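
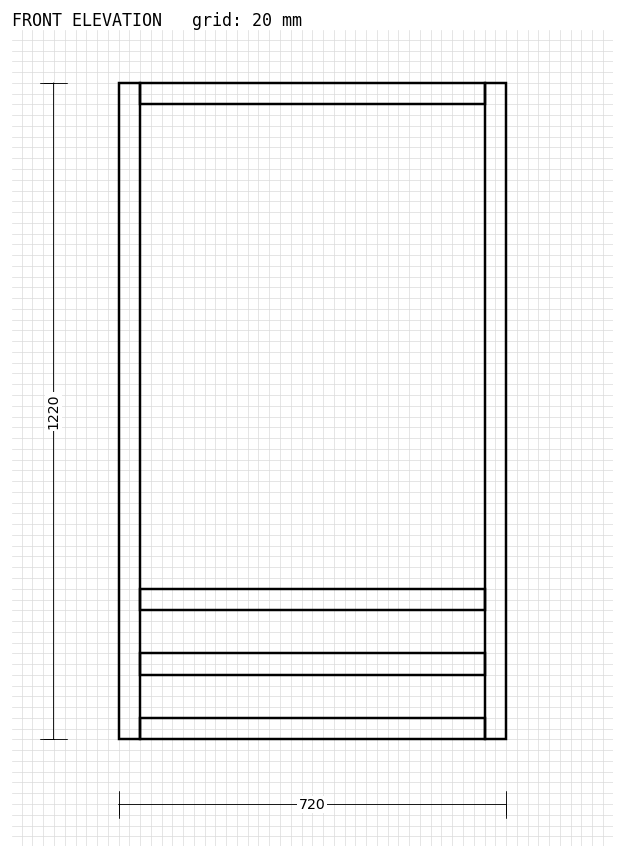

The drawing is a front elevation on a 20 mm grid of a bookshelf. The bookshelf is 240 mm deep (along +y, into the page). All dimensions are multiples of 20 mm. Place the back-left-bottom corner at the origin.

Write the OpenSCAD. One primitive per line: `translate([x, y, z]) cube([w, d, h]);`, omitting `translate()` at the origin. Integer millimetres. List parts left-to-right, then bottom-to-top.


cube([40, 240, 1220]);
translate([40, 0, 0]) cube([640, 240, 40]);
translate([40, 0, 120]) cube([640, 240, 40]);
translate([40, 0, 240]) cube([640, 240, 40]);
translate([40, 0, 1180]) cube([640, 240, 40]);
translate([680, 0, 0]) cube([40, 240, 1220]);


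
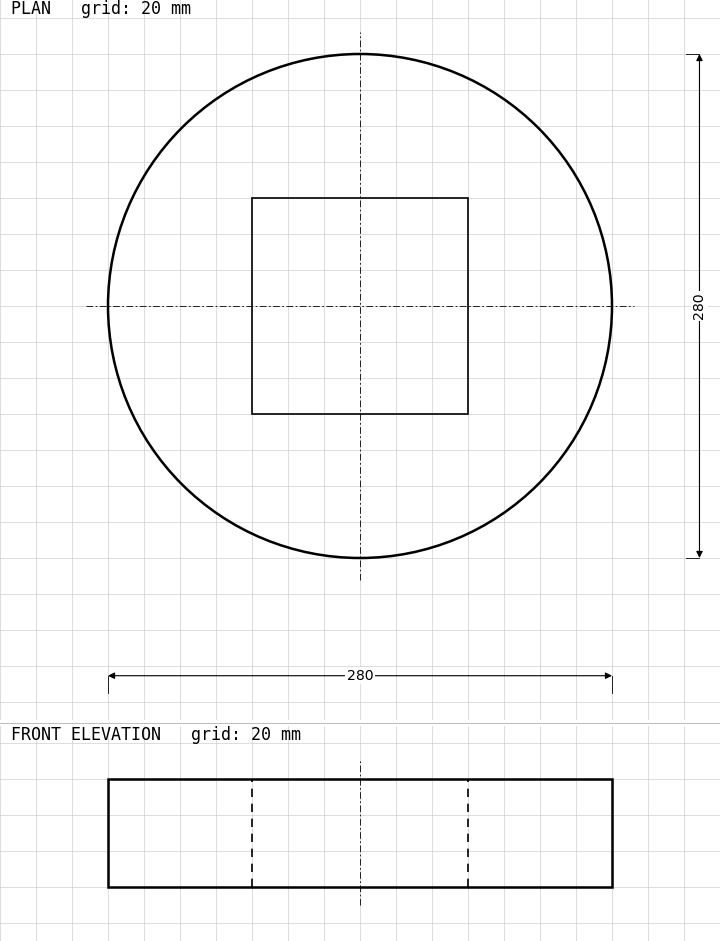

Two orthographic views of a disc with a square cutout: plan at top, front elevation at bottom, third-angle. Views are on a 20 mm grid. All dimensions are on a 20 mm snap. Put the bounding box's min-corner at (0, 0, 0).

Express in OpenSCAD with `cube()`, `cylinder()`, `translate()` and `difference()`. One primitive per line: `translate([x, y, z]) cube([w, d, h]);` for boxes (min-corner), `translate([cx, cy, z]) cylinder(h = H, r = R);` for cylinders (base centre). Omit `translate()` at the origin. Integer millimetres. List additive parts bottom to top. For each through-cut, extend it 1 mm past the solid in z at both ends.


difference() {
  translate([140, 140, 0]) cylinder(h = 60, r = 140);
  translate([80, 80, -1]) cube([120, 120, 62]);
}


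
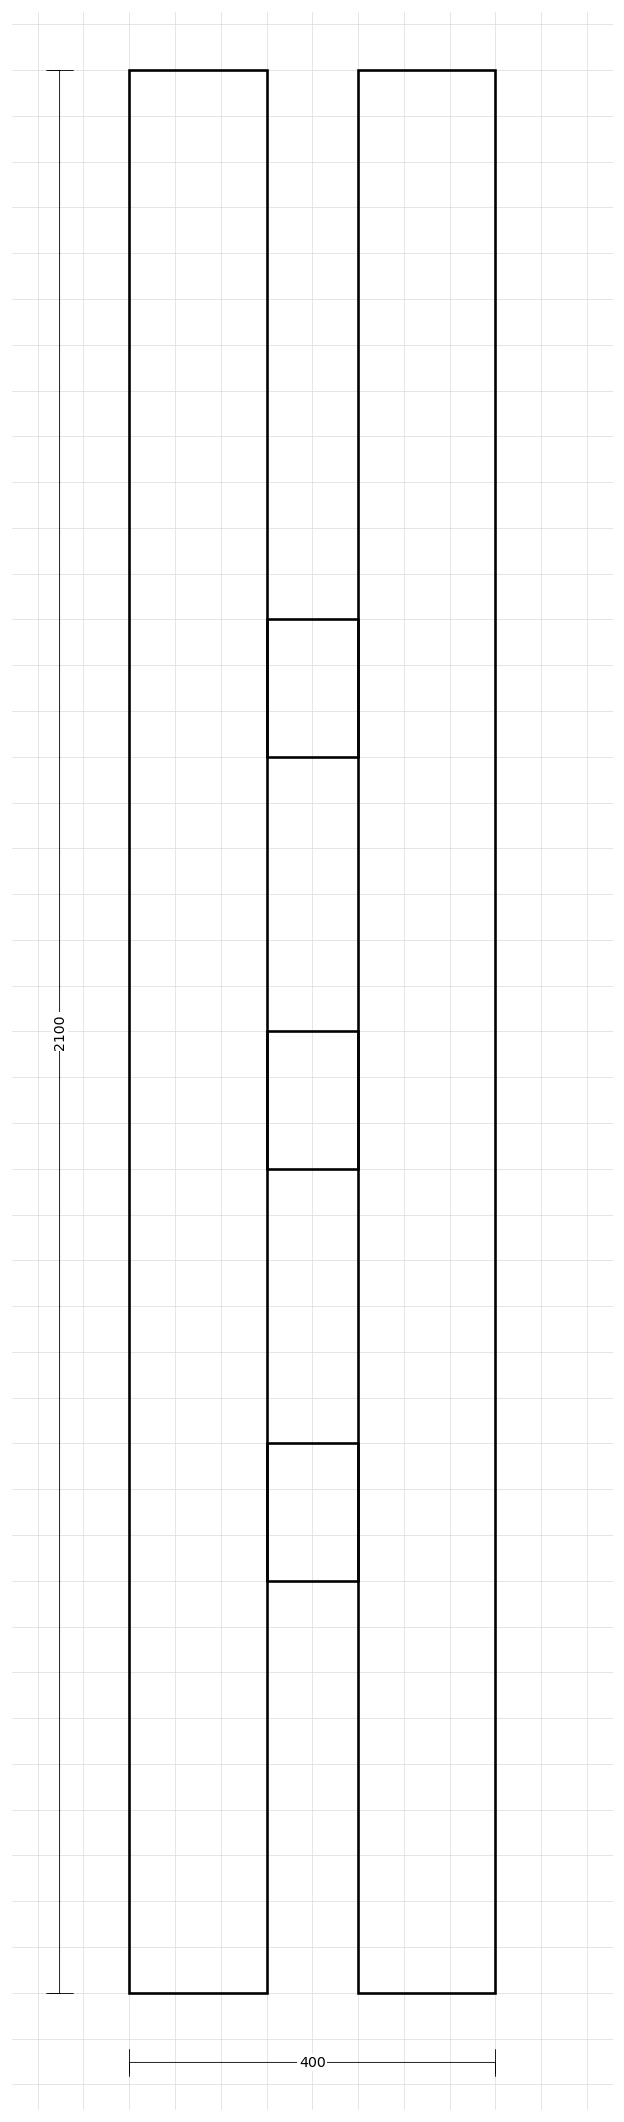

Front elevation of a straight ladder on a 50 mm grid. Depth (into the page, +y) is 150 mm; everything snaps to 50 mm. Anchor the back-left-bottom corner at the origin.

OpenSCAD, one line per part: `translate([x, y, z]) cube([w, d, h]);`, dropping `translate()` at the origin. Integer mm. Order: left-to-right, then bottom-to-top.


cube([150, 150, 2100]);
translate([150, 0, 450]) cube([100, 150, 150]);
translate([150, 0, 900]) cube([100, 150, 150]);
translate([150, 0, 1350]) cube([100, 150, 150]);
translate([250, 0, 0]) cube([150, 150, 2100]);


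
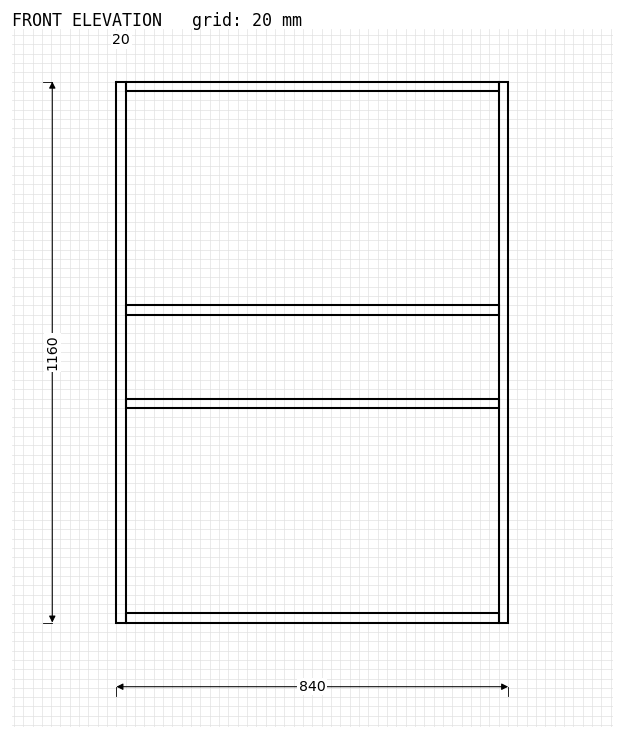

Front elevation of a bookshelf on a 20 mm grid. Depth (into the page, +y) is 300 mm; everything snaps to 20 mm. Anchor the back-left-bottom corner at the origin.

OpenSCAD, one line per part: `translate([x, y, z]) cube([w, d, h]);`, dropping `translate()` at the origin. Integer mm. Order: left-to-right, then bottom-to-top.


cube([20, 300, 1160]);
translate([20, 0, 0]) cube([800, 300, 20]);
translate([20, 0, 460]) cube([800, 300, 20]);
translate([20, 0, 660]) cube([800, 300, 20]);
translate([20, 0, 1140]) cube([800, 300, 20]);
translate([820, 0, 0]) cube([20, 300, 1160]);


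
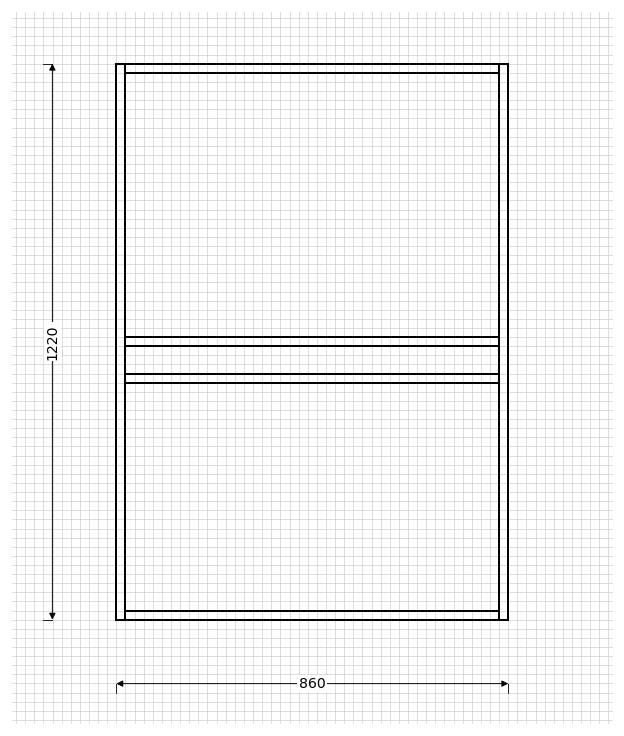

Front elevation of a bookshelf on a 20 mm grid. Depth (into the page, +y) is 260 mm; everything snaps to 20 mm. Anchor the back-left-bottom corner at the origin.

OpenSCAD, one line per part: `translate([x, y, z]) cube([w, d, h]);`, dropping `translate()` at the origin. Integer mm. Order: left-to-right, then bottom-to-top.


cube([20, 260, 1220]);
translate([20, 0, 0]) cube([820, 260, 20]);
translate([20, 0, 520]) cube([820, 260, 20]);
translate([20, 0, 600]) cube([820, 260, 20]);
translate([20, 0, 1200]) cube([820, 260, 20]);
translate([840, 0, 0]) cube([20, 260, 1220]);


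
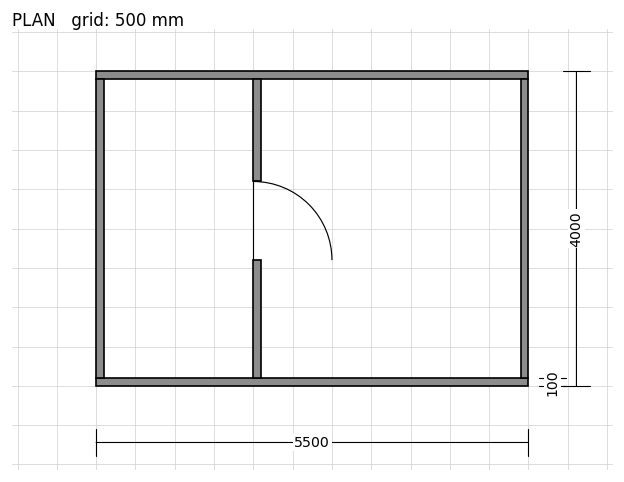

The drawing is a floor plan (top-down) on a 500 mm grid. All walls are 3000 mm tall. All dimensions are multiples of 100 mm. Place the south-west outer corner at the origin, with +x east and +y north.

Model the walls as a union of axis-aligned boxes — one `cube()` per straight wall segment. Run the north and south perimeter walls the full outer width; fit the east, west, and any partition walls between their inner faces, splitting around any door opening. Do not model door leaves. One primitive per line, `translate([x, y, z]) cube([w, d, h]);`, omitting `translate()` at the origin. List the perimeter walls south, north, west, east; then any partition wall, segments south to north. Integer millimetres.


cube([5500, 100, 3000]);
translate([0, 3900, 0]) cube([5500, 100, 3000]);
translate([0, 100, 0]) cube([100, 3800, 3000]);
translate([5400, 100, 0]) cube([100, 3800, 3000]);
translate([2000, 100, 0]) cube([100, 1500, 3000]);
translate([2000, 2600, 0]) cube([100, 1300, 3000]);


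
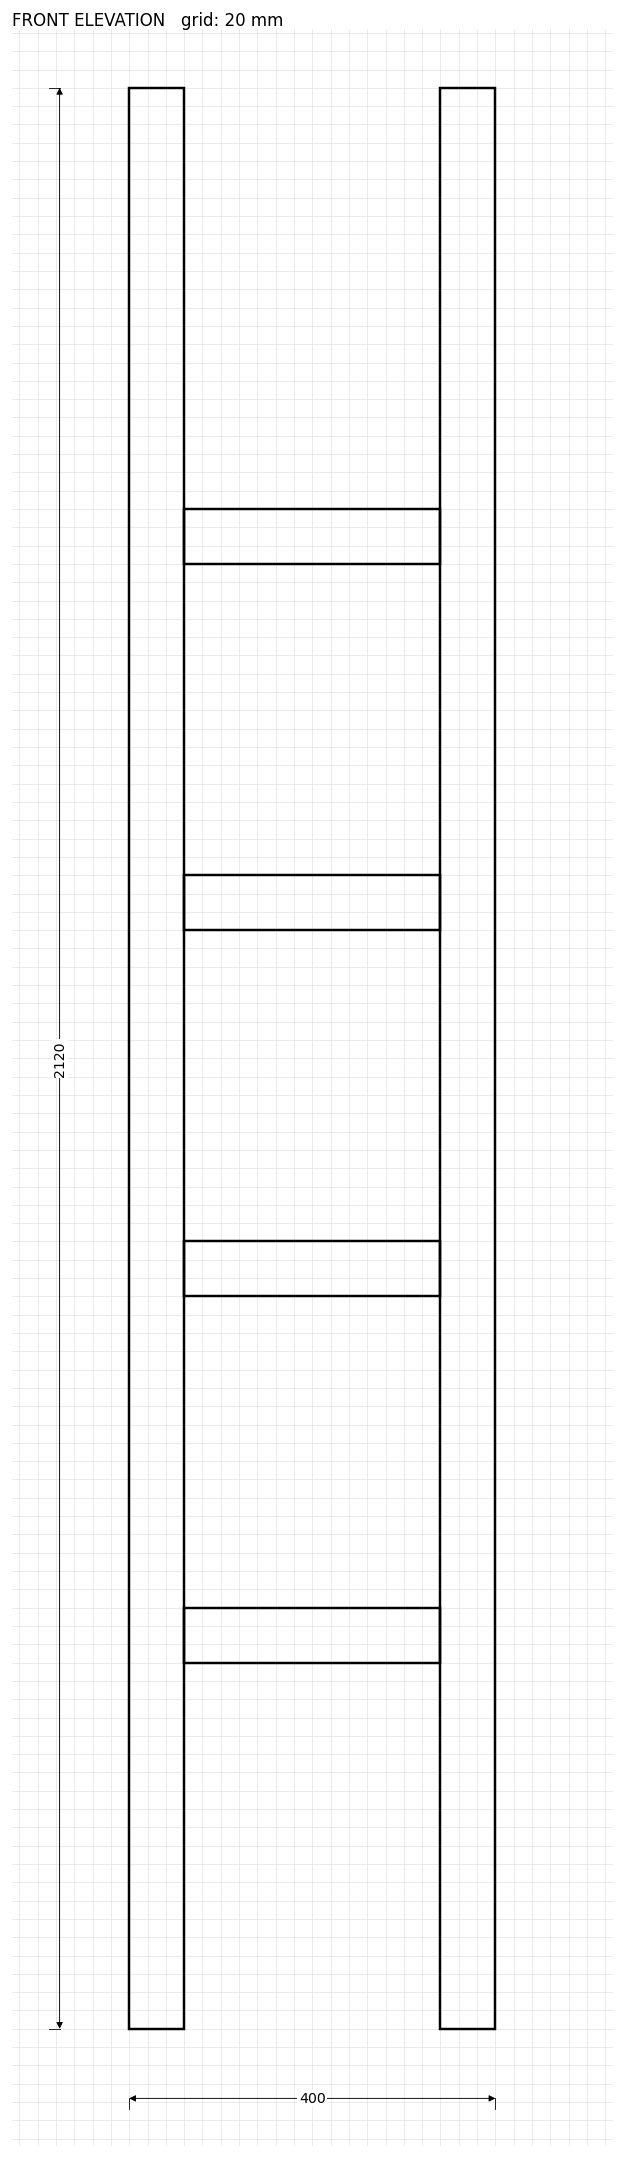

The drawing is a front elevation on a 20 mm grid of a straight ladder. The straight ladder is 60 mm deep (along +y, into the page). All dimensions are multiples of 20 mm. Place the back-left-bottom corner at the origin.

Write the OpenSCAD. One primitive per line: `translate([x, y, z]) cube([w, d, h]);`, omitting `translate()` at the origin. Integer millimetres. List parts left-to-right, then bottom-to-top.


cube([60, 60, 2120]);
translate([60, 0, 400]) cube([280, 60, 60]);
translate([60, 0, 800]) cube([280, 60, 60]);
translate([60, 0, 1200]) cube([280, 60, 60]);
translate([60, 0, 1600]) cube([280, 60, 60]);
translate([340, 0, 0]) cube([60, 60, 2120]);


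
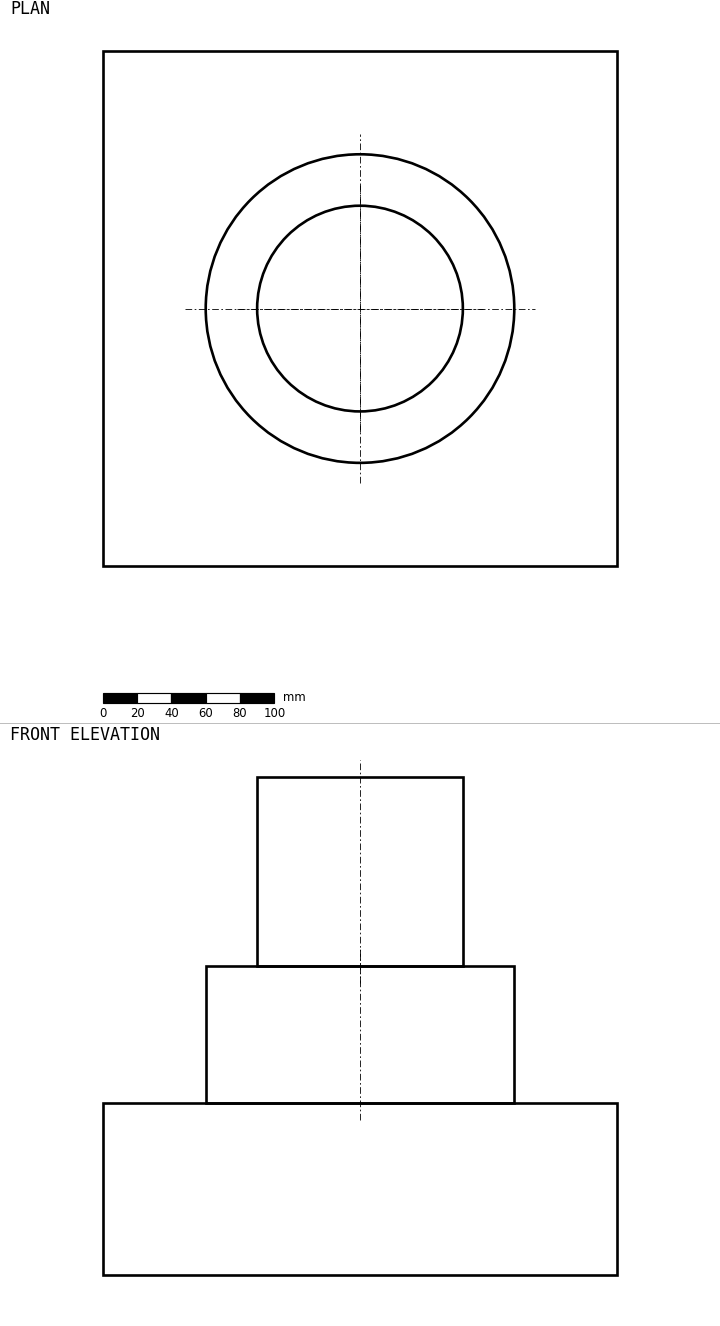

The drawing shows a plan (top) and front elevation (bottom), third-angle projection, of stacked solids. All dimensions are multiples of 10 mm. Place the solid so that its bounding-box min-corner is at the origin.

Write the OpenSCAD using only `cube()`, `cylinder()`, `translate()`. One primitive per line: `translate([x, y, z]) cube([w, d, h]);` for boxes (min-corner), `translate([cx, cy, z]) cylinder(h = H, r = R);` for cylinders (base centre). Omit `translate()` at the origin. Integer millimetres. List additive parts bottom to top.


cube([300, 300, 100]);
translate([150, 150, 100]) cylinder(h = 80, r = 90);
translate([150, 150, 180]) cylinder(h = 110, r = 60);


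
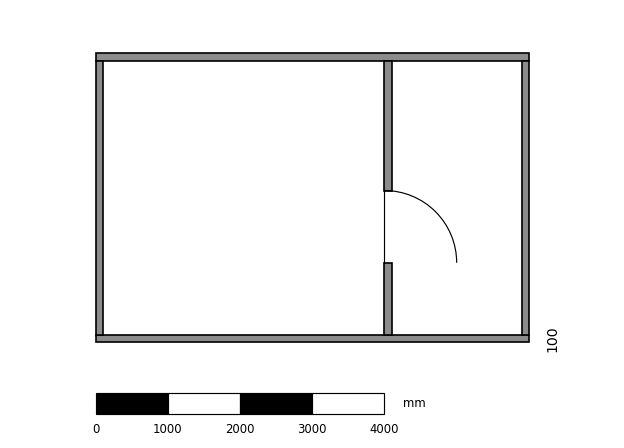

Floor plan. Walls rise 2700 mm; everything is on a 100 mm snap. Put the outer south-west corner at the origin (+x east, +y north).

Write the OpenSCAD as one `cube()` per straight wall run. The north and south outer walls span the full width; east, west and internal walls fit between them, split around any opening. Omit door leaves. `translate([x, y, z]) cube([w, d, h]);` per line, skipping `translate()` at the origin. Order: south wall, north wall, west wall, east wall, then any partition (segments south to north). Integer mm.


cube([6000, 100, 2700]);
translate([0, 3900, 0]) cube([6000, 100, 2700]);
translate([0, 100, 0]) cube([100, 3800, 2700]);
translate([5900, 100, 0]) cube([100, 3800, 2700]);
translate([4000, 100, 0]) cube([100, 1000, 2700]);
translate([4000, 2100, 0]) cube([100, 1800, 2700]);


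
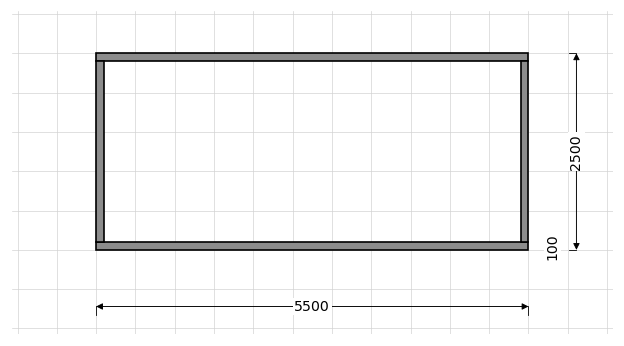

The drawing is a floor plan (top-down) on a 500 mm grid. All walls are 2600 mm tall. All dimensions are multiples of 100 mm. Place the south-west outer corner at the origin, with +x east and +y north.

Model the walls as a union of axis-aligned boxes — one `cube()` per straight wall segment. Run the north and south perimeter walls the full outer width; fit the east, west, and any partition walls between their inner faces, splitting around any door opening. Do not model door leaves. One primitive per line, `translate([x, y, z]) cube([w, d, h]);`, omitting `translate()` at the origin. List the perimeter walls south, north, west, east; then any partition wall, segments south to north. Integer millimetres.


cube([5500, 100, 2600]);
translate([0, 2400, 0]) cube([5500, 100, 2600]);
translate([0, 100, 0]) cube([100, 2300, 2600]);
translate([5400, 100, 0]) cube([100, 2300, 2600]);


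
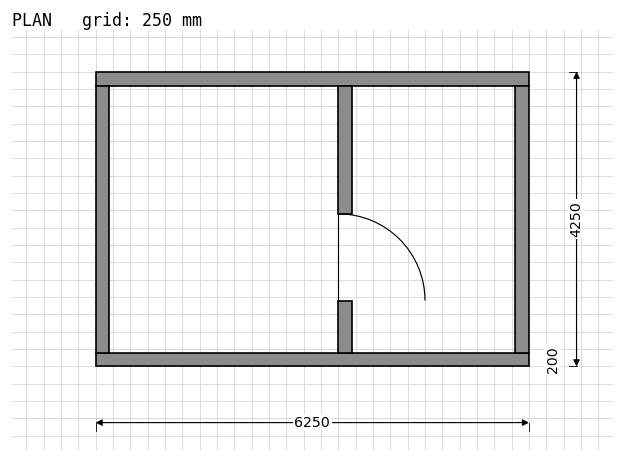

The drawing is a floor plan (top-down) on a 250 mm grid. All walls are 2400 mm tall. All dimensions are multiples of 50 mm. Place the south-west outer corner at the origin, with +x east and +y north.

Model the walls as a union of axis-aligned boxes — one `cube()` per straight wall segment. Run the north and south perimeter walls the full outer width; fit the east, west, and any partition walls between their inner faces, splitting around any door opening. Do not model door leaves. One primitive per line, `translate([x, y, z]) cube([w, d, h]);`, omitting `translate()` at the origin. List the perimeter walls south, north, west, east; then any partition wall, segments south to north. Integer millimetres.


cube([6250, 200, 2400]);
translate([0, 4050, 0]) cube([6250, 200, 2400]);
translate([0, 200, 0]) cube([200, 3850, 2400]);
translate([6050, 200, 0]) cube([200, 3850, 2400]);
translate([3500, 200, 0]) cube([200, 750, 2400]);
translate([3500, 2200, 0]) cube([200, 1850, 2400]);


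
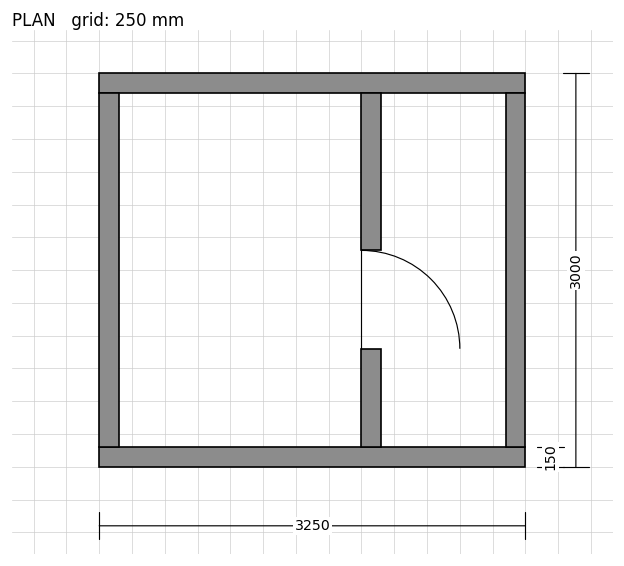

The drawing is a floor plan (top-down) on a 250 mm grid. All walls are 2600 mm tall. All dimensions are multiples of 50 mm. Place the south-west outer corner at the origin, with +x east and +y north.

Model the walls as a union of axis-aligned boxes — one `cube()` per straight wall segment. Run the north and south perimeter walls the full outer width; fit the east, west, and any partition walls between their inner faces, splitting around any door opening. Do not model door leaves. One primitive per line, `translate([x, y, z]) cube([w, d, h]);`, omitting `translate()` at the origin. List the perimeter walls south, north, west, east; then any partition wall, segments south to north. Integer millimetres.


cube([3250, 150, 2600]);
translate([0, 2850, 0]) cube([3250, 150, 2600]);
translate([0, 150, 0]) cube([150, 2700, 2600]);
translate([3100, 150, 0]) cube([150, 2700, 2600]);
translate([2000, 150, 0]) cube([150, 750, 2600]);
translate([2000, 1650, 0]) cube([150, 1200, 2600]);


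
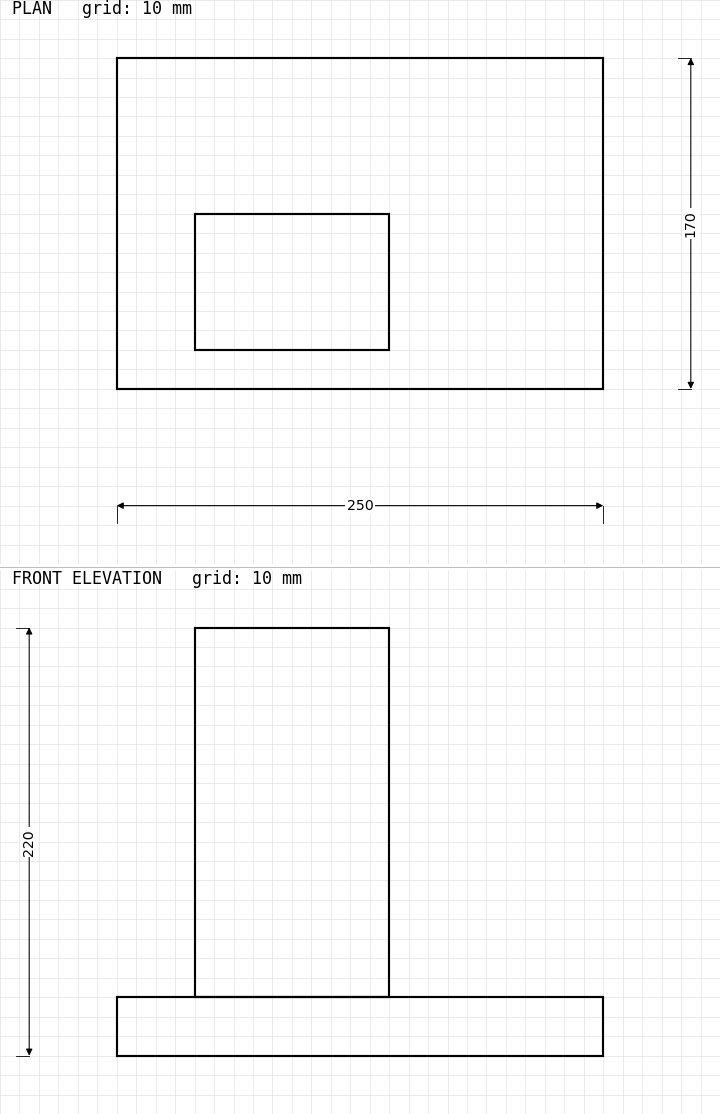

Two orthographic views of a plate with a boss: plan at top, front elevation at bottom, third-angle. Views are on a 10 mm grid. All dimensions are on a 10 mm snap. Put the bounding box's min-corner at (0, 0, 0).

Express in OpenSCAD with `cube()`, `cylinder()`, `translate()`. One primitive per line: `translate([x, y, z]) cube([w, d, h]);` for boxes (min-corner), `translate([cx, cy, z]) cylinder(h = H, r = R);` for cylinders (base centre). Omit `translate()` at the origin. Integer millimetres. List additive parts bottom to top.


cube([250, 170, 30]);
translate([40, 20, 30]) cube([100, 70, 190]);


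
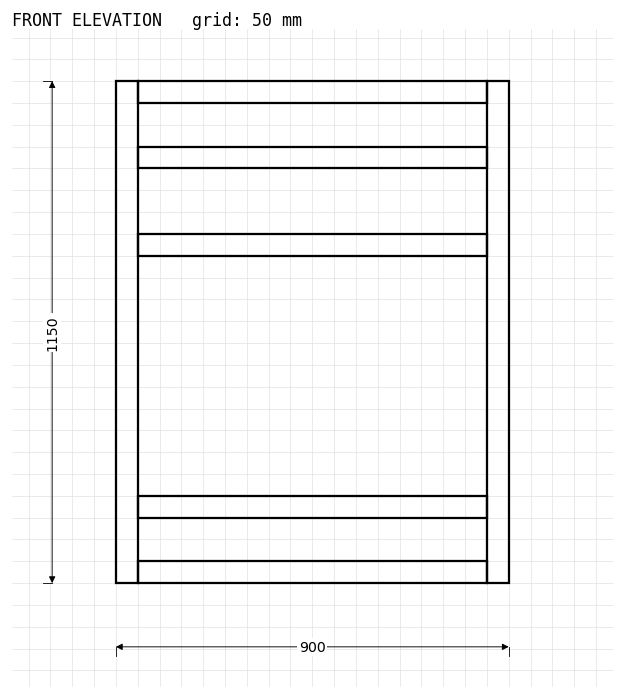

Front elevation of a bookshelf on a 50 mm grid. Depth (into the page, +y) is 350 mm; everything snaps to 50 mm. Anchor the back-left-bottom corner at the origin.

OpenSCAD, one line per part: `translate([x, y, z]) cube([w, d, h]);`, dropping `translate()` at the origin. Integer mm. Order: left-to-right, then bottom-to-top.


cube([50, 350, 1150]);
translate([50, 0, 0]) cube([800, 350, 50]);
translate([50, 0, 150]) cube([800, 350, 50]);
translate([50, 0, 750]) cube([800, 350, 50]);
translate([50, 0, 950]) cube([800, 350, 50]);
translate([50, 0, 1100]) cube([800, 350, 50]);
translate([850, 0, 0]) cube([50, 350, 1150]);


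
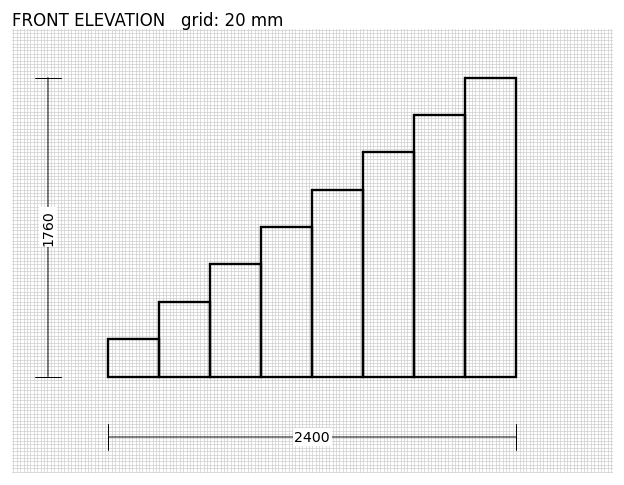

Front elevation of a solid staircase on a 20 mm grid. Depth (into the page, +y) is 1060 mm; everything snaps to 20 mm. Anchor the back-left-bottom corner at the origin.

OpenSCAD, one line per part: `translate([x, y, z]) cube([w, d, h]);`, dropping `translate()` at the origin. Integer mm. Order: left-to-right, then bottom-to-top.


cube([300, 1060, 220]);
translate([300, 0, 0]) cube([300, 1060, 440]);
translate([600, 0, 0]) cube([300, 1060, 660]);
translate([900, 0, 0]) cube([300, 1060, 880]);
translate([1200, 0, 0]) cube([300, 1060, 1100]);
translate([1500, 0, 0]) cube([300, 1060, 1320]);
translate([1800, 0, 0]) cube([300, 1060, 1540]);
translate([2100, 0, 0]) cube([300, 1060, 1760]);


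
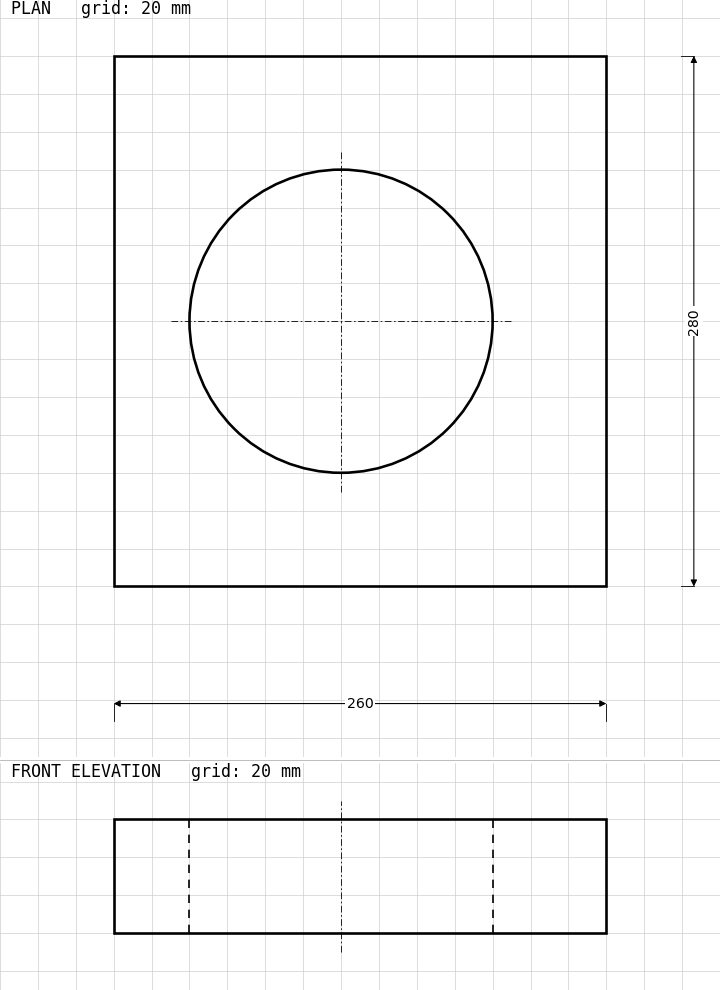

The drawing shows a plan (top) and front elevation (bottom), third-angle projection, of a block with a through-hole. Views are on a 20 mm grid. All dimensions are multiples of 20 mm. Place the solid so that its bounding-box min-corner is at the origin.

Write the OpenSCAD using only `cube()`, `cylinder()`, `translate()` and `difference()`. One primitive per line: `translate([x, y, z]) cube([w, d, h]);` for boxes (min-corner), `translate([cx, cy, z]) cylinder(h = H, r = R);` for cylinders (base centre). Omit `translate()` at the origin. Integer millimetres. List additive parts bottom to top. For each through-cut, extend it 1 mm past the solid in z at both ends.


difference() {
  cube([260, 280, 60]);
  translate([120, 140, -1]) cylinder(h = 62, r = 80);
}


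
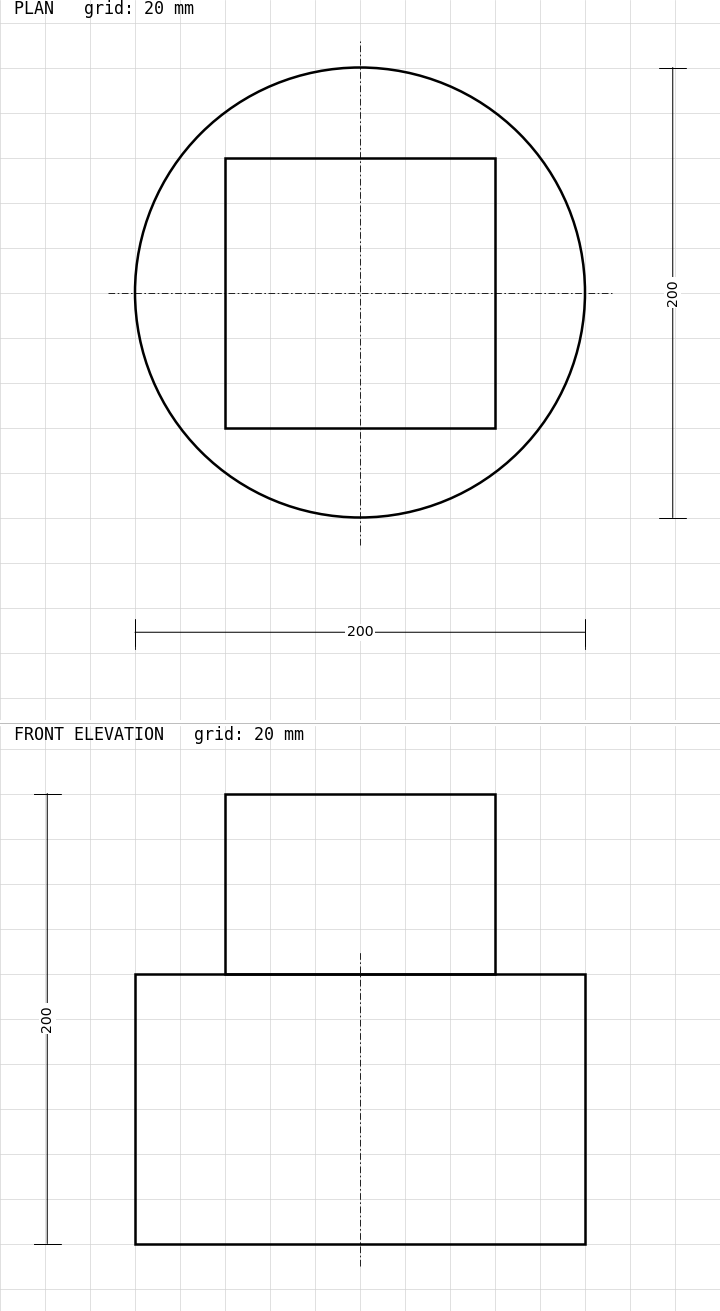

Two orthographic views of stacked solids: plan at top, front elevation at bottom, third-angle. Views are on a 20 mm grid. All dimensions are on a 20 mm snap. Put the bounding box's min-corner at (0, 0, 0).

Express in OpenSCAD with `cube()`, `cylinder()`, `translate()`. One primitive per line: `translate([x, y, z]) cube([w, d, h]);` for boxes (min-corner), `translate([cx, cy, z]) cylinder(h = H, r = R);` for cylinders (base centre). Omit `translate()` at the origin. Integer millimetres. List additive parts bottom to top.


translate([100, 100, 0]) cylinder(h = 120, r = 100);
translate([40, 40, 120]) cube([120, 120, 80]);


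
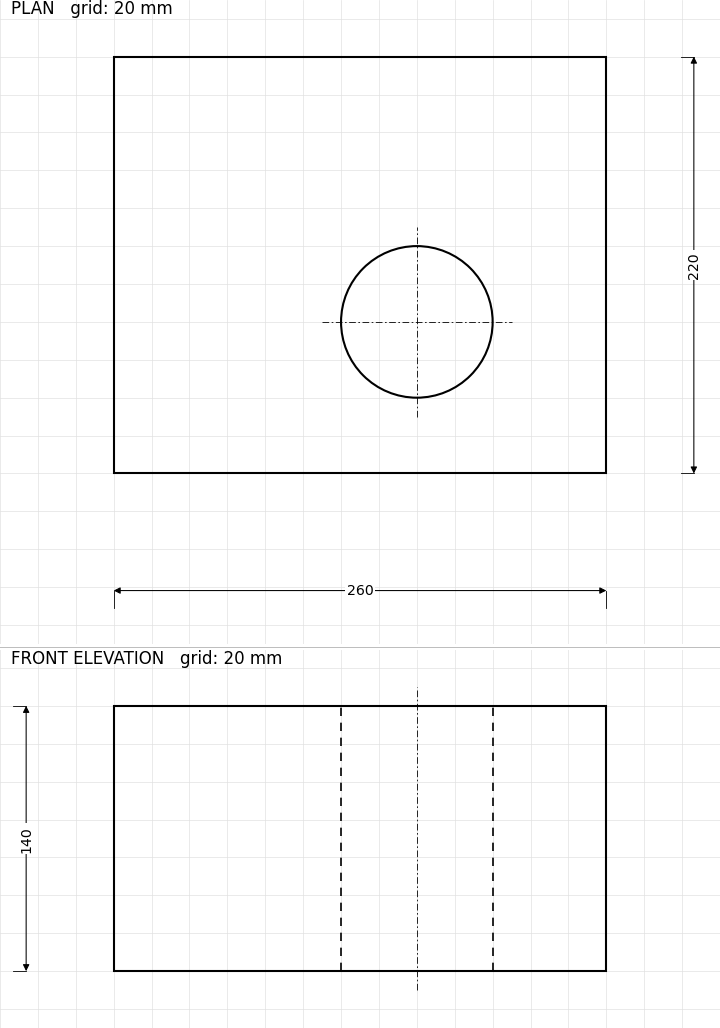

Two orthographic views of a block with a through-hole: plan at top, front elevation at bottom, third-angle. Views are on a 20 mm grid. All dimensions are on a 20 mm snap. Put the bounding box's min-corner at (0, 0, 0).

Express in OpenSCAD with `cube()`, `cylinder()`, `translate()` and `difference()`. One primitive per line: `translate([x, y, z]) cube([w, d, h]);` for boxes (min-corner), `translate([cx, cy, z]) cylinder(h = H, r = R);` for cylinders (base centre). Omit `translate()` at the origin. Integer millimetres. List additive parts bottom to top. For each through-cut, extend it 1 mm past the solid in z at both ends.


difference() {
  cube([260, 220, 140]);
  translate([160, 80, -1]) cylinder(h = 142, r = 40);
}


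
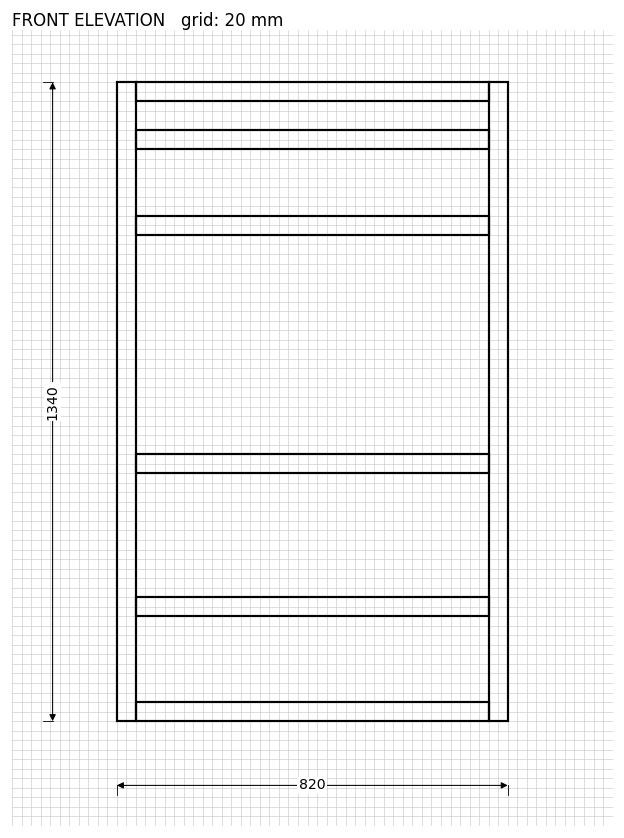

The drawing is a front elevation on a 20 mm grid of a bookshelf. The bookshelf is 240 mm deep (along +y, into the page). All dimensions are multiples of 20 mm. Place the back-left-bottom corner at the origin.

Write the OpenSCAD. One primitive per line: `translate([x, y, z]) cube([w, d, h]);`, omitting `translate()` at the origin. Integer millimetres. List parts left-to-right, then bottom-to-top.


cube([40, 240, 1340]);
translate([40, 0, 0]) cube([740, 240, 40]);
translate([40, 0, 220]) cube([740, 240, 40]);
translate([40, 0, 520]) cube([740, 240, 40]);
translate([40, 0, 1020]) cube([740, 240, 40]);
translate([40, 0, 1200]) cube([740, 240, 40]);
translate([40, 0, 1300]) cube([740, 240, 40]);
translate([780, 0, 0]) cube([40, 240, 1340]);


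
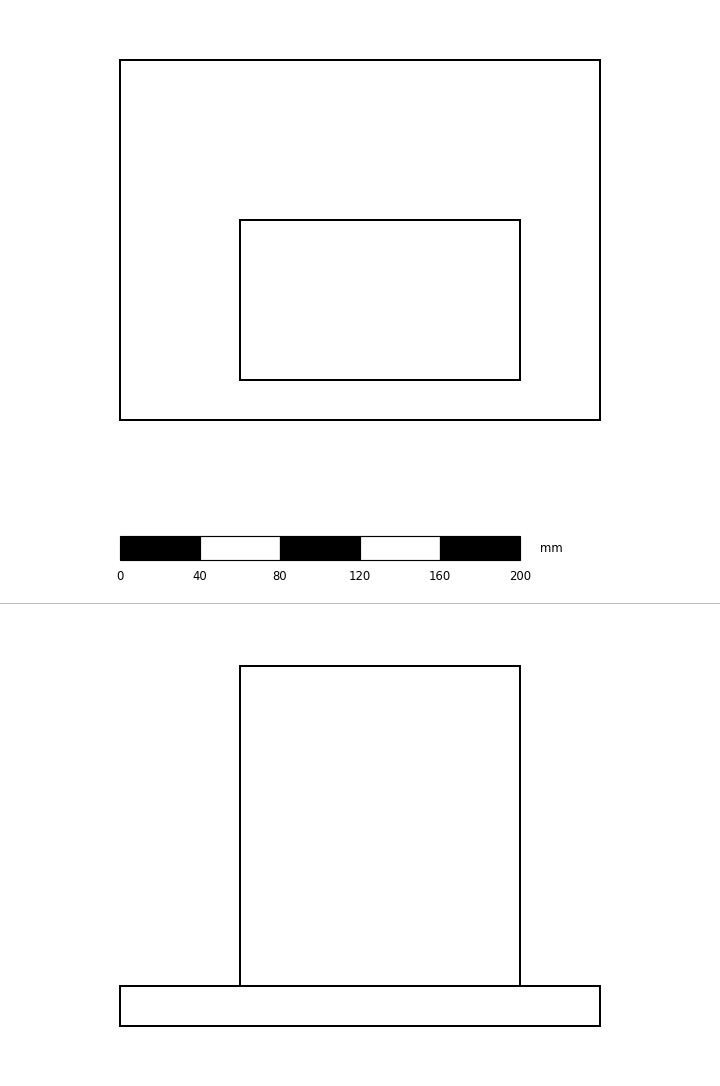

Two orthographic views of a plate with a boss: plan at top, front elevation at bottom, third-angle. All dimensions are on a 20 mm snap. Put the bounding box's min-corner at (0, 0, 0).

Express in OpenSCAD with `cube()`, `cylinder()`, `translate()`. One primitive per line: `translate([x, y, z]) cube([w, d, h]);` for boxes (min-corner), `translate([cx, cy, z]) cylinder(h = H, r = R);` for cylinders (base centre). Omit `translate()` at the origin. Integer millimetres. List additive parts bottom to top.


cube([240, 180, 20]);
translate([60, 20, 20]) cube([140, 80, 160]);


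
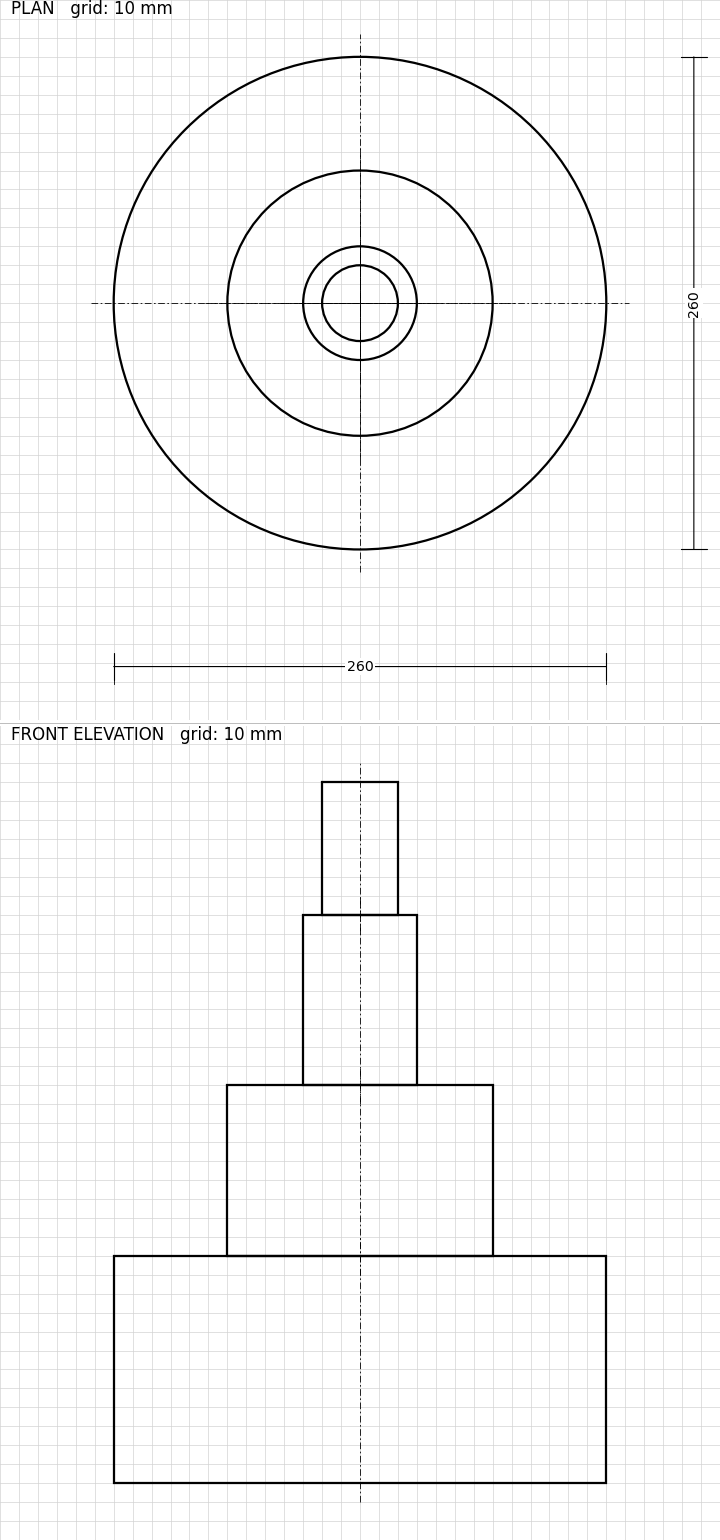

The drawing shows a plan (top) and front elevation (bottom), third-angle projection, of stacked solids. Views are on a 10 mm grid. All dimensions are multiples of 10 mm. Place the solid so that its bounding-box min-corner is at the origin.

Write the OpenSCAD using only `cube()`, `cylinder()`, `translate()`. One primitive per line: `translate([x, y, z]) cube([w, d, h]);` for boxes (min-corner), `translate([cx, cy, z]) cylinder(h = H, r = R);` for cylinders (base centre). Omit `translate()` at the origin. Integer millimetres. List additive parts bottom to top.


translate([130, 130, 0]) cylinder(h = 120, r = 130);
translate([130, 130, 120]) cylinder(h = 90, r = 70);
translate([130, 130, 210]) cylinder(h = 90, r = 30);
translate([130, 130, 300]) cylinder(h = 70, r = 20);


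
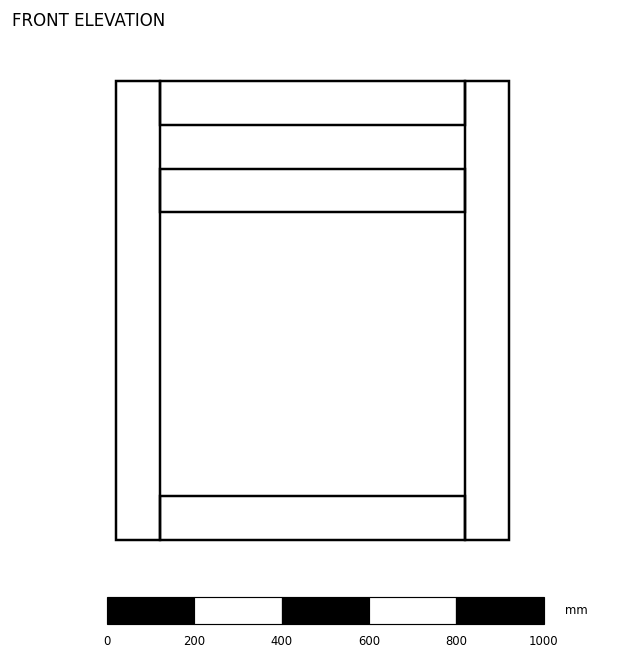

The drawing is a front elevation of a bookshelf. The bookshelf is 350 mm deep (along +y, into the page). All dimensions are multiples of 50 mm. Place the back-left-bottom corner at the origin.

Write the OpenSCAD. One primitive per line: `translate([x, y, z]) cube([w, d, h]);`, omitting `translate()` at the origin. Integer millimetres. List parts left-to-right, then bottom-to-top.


cube([100, 350, 1050]);
translate([100, 0, 0]) cube([700, 350, 100]);
translate([100, 0, 750]) cube([700, 350, 100]);
translate([100, 0, 950]) cube([700, 350, 100]);
translate([800, 0, 0]) cube([100, 350, 1050]);


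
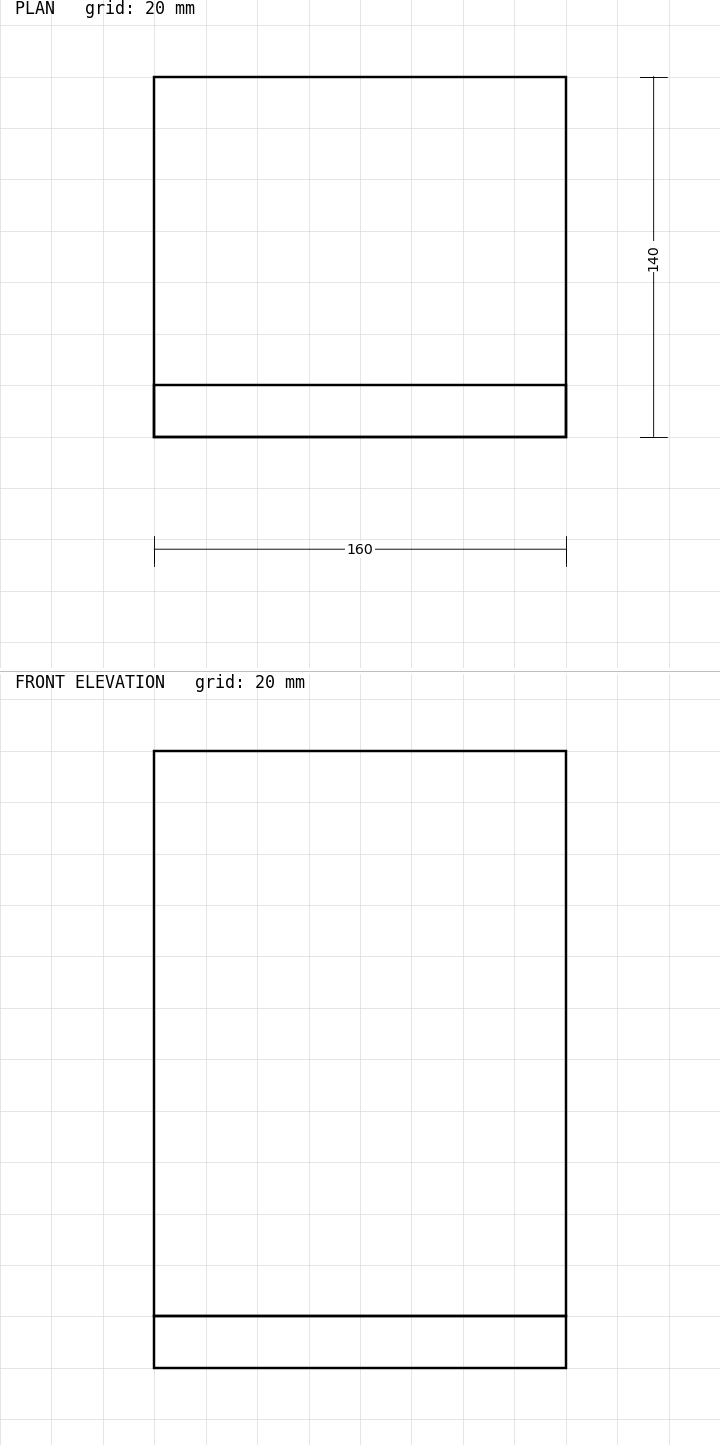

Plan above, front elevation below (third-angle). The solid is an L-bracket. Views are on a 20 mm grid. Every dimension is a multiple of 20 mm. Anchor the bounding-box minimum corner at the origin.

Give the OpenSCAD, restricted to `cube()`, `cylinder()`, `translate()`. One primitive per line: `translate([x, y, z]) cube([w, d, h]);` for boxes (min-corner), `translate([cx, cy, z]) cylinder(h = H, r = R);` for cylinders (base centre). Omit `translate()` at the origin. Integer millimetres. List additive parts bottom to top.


cube([160, 140, 20]);
translate([0, 0, 20]) cube([160, 20, 220]);


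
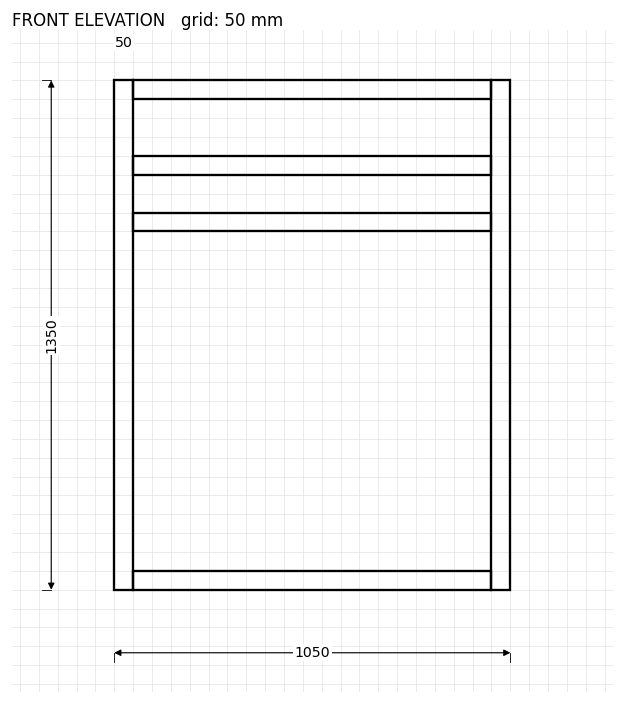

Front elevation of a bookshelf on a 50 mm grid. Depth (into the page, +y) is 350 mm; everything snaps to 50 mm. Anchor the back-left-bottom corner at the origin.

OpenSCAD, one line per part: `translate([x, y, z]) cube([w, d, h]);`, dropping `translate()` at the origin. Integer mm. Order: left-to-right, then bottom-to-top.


cube([50, 350, 1350]);
translate([50, 0, 0]) cube([950, 350, 50]);
translate([50, 0, 950]) cube([950, 350, 50]);
translate([50, 0, 1100]) cube([950, 350, 50]);
translate([50, 0, 1300]) cube([950, 350, 50]);
translate([1000, 0, 0]) cube([50, 350, 1350]);


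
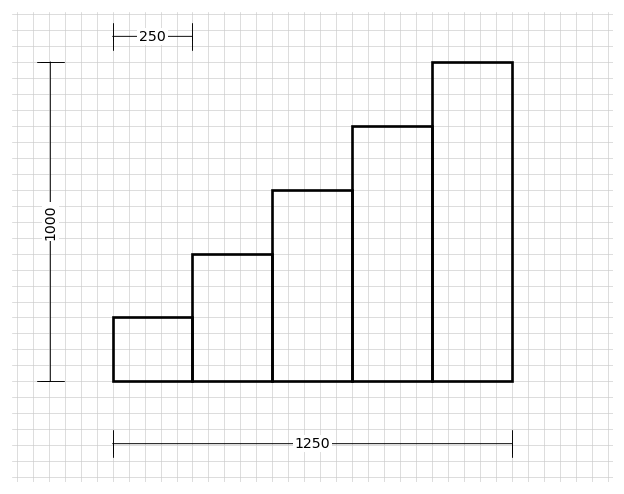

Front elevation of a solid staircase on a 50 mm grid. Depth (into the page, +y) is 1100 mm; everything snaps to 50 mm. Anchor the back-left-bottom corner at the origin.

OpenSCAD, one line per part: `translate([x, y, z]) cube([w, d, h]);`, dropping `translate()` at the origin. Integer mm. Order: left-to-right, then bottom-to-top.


cube([250, 1100, 200]);
translate([250, 0, 0]) cube([250, 1100, 400]);
translate([500, 0, 0]) cube([250, 1100, 600]);
translate([750, 0, 0]) cube([250, 1100, 800]);
translate([1000, 0, 0]) cube([250, 1100, 1000]);


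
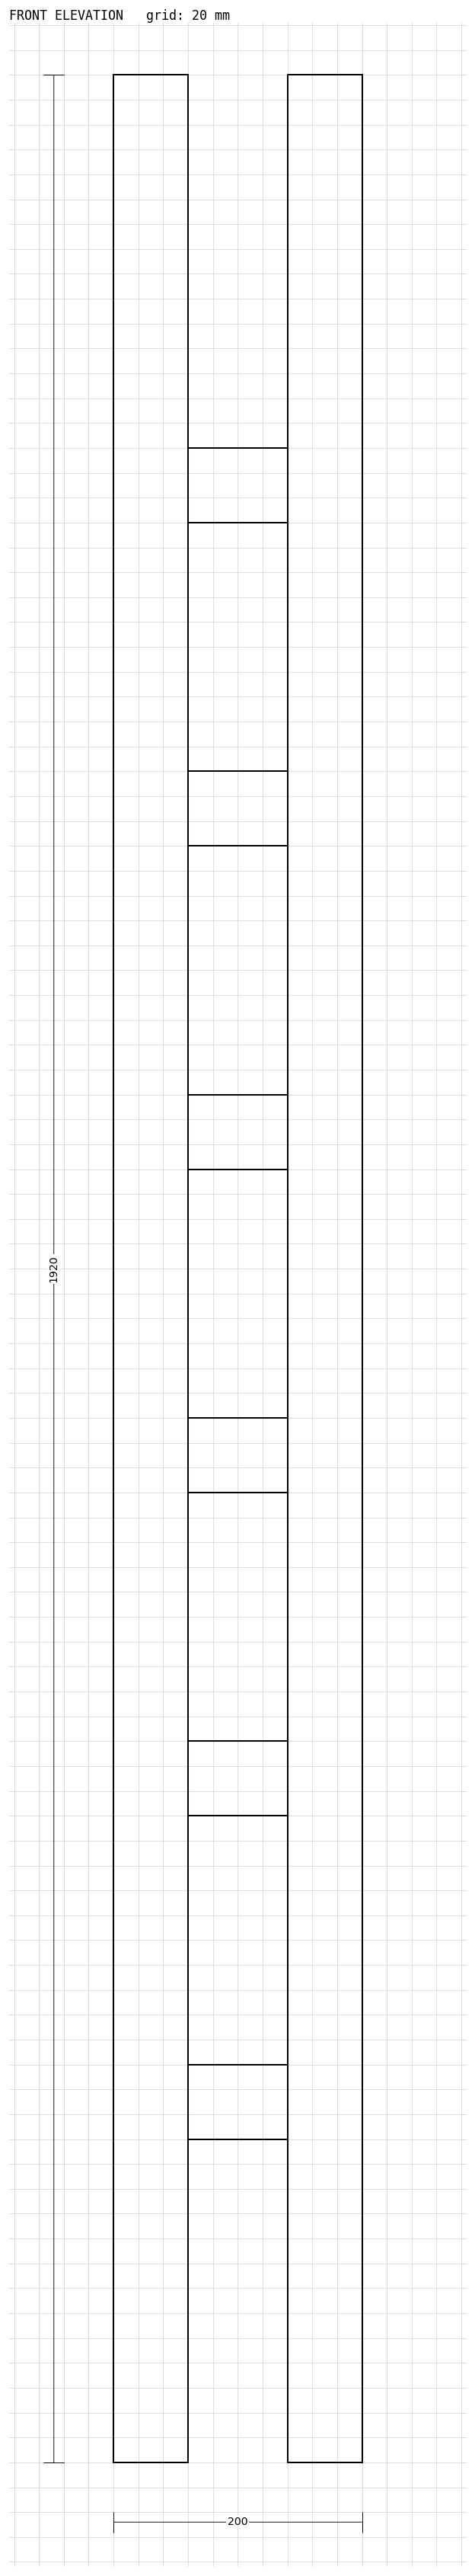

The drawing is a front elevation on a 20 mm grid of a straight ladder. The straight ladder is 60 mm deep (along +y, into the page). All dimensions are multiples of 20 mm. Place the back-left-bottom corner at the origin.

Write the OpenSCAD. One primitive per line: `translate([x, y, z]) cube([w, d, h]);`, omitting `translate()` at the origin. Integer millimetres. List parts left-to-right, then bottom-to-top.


cube([60, 60, 1920]);
translate([60, 0, 260]) cube([80, 60, 60]);
translate([60, 0, 520]) cube([80, 60, 60]);
translate([60, 0, 780]) cube([80, 60, 60]);
translate([60, 0, 1040]) cube([80, 60, 60]);
translate([60, 0, 1300]) cube([80, 60, 60]);
translate([60, 0, 1560]) cube([80, 60, 60]);
translate([140, 0, 0]) cube([60, 60, 1920]);


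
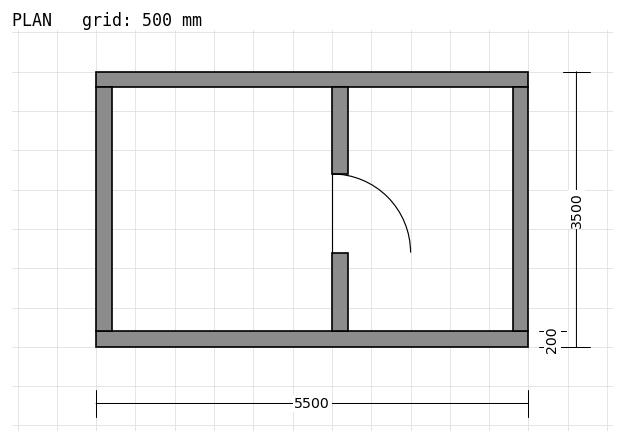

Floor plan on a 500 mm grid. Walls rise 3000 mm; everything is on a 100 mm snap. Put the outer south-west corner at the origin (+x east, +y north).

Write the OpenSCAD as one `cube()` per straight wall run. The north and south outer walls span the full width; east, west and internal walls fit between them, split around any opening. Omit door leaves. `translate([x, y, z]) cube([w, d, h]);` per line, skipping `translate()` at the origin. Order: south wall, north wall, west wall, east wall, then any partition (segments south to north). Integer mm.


cube([5500, 200, 3000]);
translate([0, 3300, 0]) cube([5500, 200, 3000]);
translate([0, 200, 0]) cube([200, 3100, 3000]);
translate([5300, 200, 0]) cube([200, 3100, 3000]);
translate([3000, 200, 0]) cube([200, 1000, 3000]);
translate([3000, 2200, 0]) cube([200, 1100, 3000]);


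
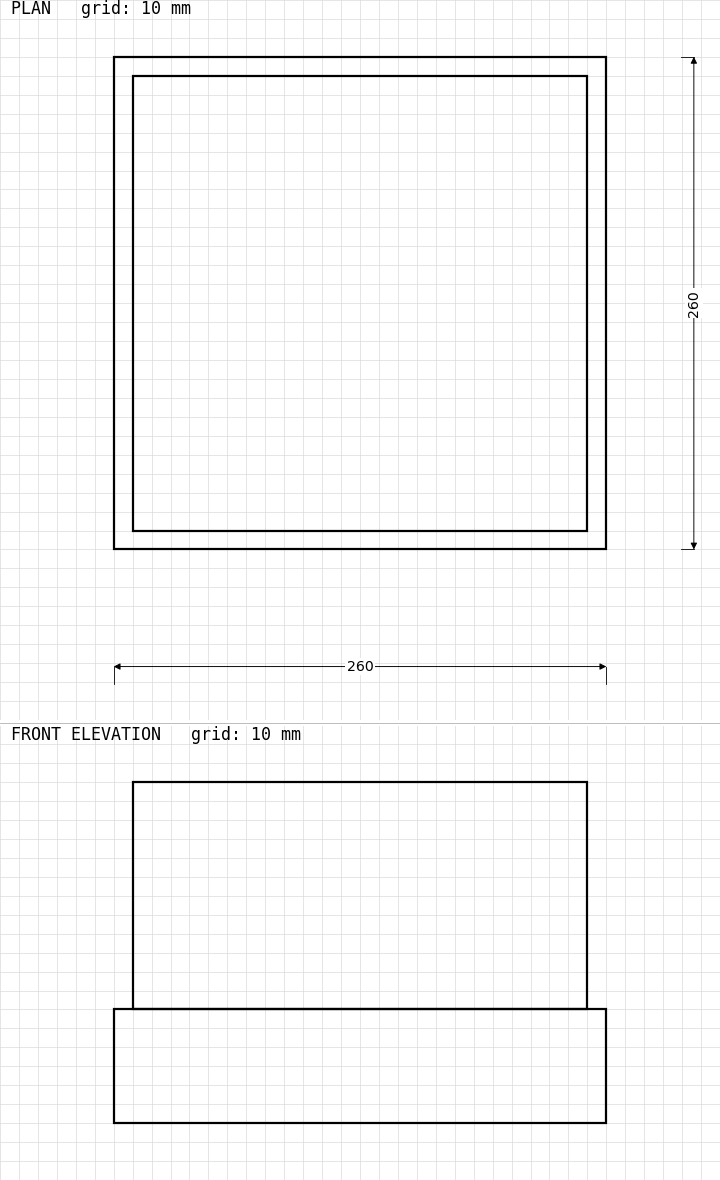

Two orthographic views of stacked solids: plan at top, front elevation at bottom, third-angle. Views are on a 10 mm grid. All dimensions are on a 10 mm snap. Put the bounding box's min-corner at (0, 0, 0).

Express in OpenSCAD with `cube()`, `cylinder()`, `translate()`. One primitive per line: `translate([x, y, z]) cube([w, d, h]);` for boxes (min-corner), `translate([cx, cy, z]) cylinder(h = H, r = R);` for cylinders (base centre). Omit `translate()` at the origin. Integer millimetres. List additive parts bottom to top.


cube([260, 260, 60]);
translate([10, 10, 60]) cube([240, 240, 120]);


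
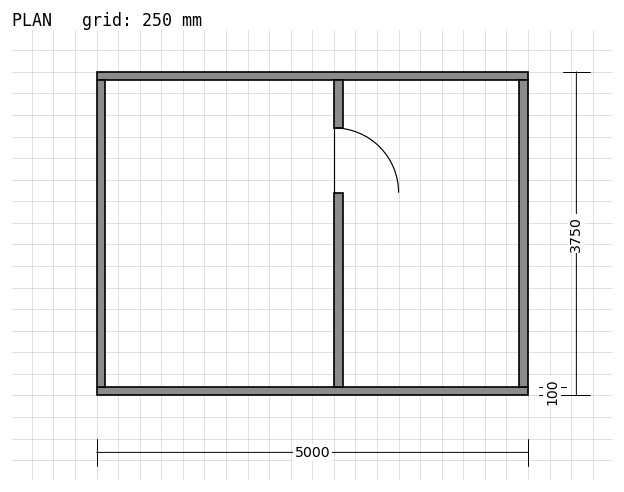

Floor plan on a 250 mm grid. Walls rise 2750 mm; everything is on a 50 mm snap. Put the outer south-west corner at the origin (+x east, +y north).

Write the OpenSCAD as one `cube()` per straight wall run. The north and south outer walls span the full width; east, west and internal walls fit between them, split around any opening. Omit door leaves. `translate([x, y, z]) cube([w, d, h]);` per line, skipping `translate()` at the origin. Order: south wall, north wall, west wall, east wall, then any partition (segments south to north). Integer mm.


cube([5000, 100, 2750]);
translate([0, 3650, 0]) cube([5000, 100, 2750]);
translate([0, 100, 0]) cube([100, 3550, 2750]);
translate([4900, 100, 0]) cube([100, 3550, 2750]);
translate([2750, 100, 0]) cube([100, 2250, 2750]);
translate([2750, 3100, 0]) cube([100, 550, 2750]);


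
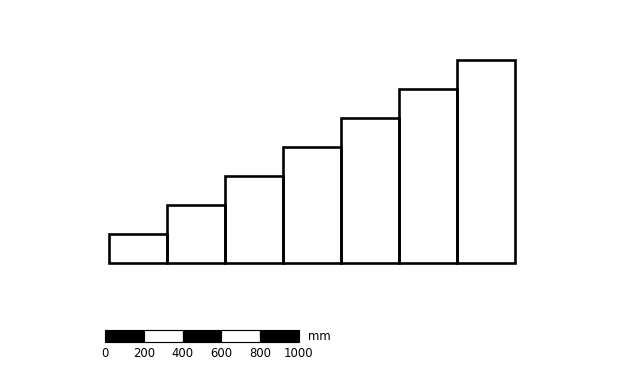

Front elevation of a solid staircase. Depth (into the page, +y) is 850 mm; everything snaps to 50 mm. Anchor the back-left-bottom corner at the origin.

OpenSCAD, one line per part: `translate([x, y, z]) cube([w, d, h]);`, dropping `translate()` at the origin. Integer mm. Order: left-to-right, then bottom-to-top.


cube([300, 850, 150]);
translate([300, 0, 0]) cube([300, 850, 300]);
translate([600, 0, 0]) cube([300, 850, 450]);
translate([900, 0, 0]) cube([300, 850, 600]);
translate([1200, 0, 0]) cube([300, 850, 750]);
translate([1500, 0, 0]) cube([300, 850, 900]);
translate([1800, 0, 0]) cube([300, 850, 1050]);


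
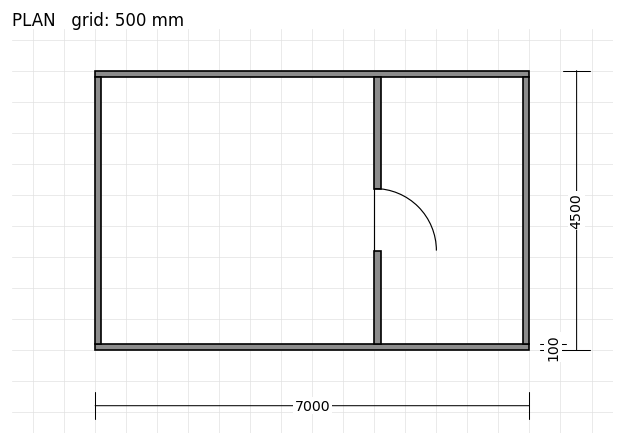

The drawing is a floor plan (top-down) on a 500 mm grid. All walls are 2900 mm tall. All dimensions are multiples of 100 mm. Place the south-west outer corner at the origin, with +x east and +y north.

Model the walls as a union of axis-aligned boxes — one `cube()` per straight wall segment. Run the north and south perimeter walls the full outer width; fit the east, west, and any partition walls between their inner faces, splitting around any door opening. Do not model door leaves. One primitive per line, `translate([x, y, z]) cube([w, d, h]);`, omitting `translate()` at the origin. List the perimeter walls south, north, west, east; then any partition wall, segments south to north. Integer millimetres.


cube([7000, 100, 2900]);
translate([0, 4400, 0]) cube([7000, 100, 2900]);
translate([0, 100, 0]) cube([100, 4300, 2900]);
translate([6900, 100, 0]) cube([100, 4300, 2900]);
translate([4500, 100, 0]) cube([100, 1500, 2900]);
translate([4500, 2600, 0]) cube([100, 1800, 2900]);


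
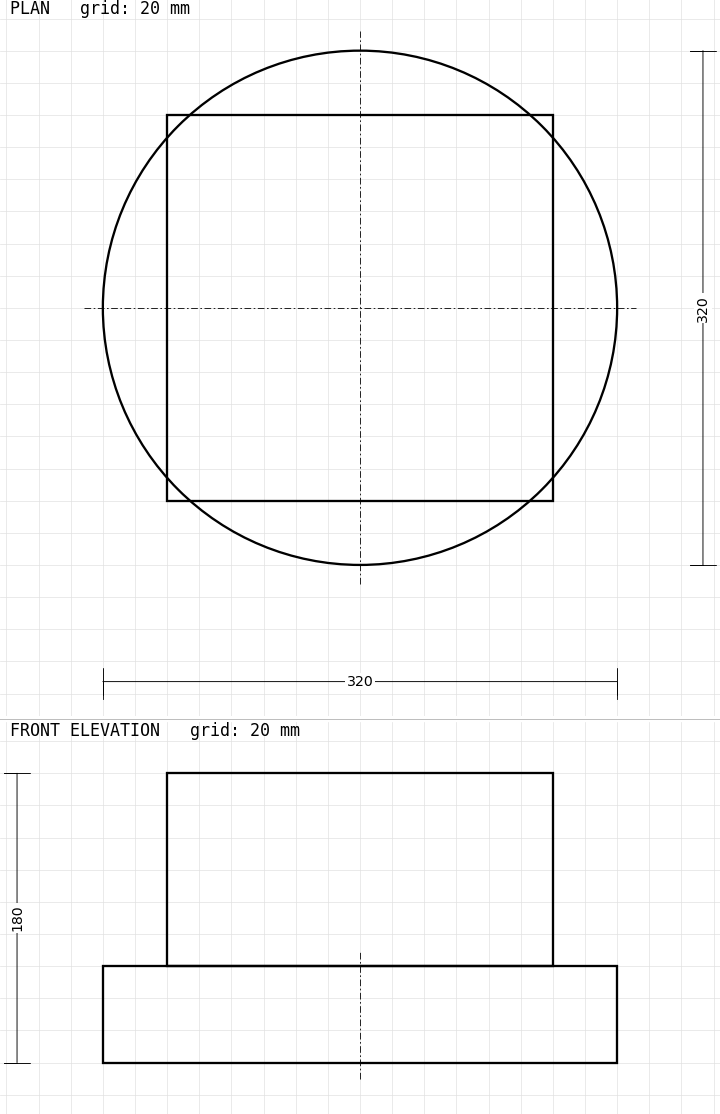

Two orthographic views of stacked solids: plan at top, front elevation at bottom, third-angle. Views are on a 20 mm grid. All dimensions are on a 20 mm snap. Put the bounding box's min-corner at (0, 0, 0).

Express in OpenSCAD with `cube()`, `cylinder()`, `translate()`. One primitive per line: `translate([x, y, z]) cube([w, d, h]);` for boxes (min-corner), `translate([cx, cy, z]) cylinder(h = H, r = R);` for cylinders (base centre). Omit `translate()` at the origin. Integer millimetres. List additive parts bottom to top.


translate([160, 160, 0]) cylinder(h = 60, r = 160);
translate([40, 40, 60]) cube([240, 240, 120]);


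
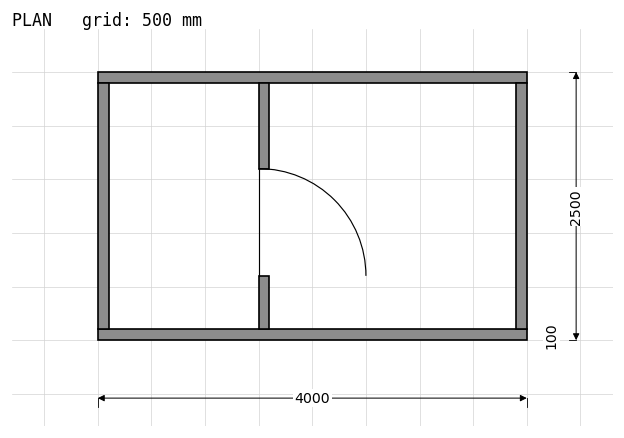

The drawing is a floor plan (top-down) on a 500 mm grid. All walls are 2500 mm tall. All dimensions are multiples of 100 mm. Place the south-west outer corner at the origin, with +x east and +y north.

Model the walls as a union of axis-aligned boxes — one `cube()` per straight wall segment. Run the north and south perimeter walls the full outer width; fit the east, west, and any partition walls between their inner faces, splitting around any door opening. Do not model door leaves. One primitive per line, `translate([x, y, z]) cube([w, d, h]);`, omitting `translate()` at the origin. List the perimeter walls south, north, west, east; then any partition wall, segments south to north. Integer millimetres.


cube([4000, 100, 2500]);
translate([0, 2400, 0]) cube([4000, 100, 2500]);
translate([0, 100, 0]) cube([100, 2300, 2500]);
translate([3900, 100, 0]) cube([100, 2300, 2500]);
translate([1500, 100, 0]) cube([100, 500, 2500]);
translate([1500, 1600, 0]) cube([100, 800, 2500]);


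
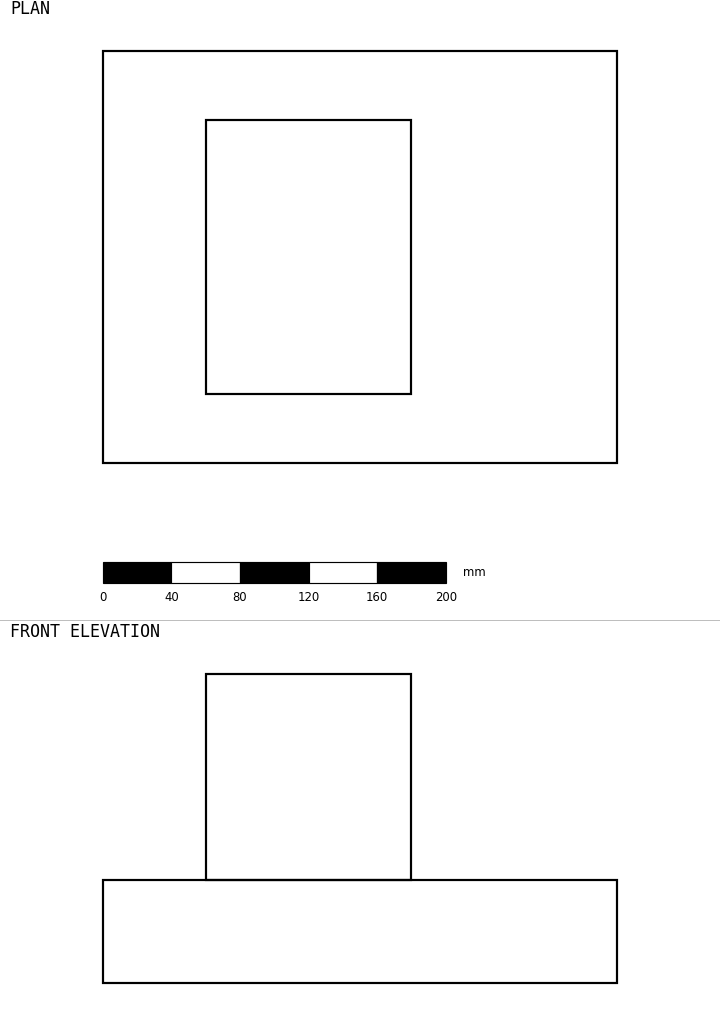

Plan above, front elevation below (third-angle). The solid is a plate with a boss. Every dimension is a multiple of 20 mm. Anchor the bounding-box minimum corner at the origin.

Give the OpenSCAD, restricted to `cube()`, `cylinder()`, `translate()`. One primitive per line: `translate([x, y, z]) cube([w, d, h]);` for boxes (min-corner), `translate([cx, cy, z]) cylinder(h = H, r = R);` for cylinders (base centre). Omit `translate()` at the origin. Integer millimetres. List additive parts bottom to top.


cube([300, 240, 60]);
translate([60, 40, 60]) cube([120, 160, 120]);


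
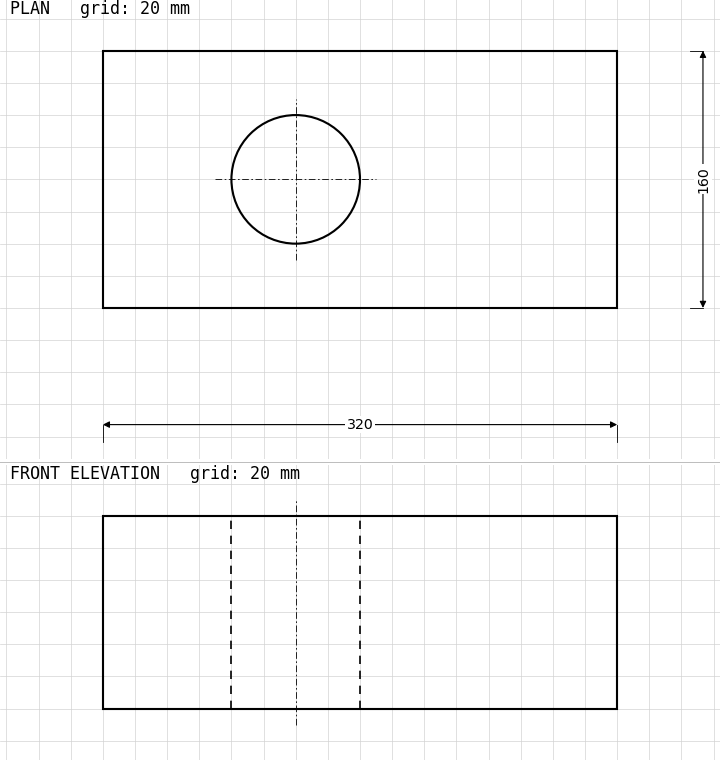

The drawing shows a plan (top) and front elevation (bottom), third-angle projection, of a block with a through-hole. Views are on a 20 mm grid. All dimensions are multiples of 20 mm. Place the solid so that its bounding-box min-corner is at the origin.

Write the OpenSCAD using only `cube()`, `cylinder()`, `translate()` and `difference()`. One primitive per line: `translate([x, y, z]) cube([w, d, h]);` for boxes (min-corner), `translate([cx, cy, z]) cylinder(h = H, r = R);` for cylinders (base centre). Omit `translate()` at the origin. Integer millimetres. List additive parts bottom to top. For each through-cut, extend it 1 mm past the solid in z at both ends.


difference() {
  cube([320, 160, 120]);
  translate([120, 80, -1]) cylinder(h = 122, r = 40);
}


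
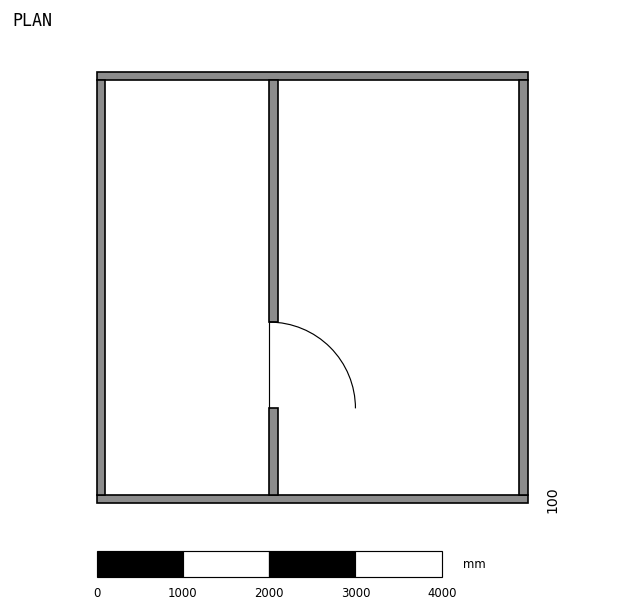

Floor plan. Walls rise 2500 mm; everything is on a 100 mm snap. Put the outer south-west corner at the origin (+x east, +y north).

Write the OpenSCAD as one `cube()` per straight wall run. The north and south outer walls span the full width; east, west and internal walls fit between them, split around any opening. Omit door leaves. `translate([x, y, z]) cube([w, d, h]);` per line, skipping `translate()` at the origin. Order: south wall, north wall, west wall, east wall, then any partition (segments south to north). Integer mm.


cube([5000, 100, 2500]);
translate([0, 4900, 0]) cube([5000, 100, 2500]);
translate([0, 100, 0]) cube([100, 4800, 2500]);
translate([4900, 100, 0]) cube([100, 4800, 2500]);
translate([2000, 100, 0]) cube([100, 1000, 2500]);
translate([2000, 2100, 0]) cube([100, 2800, 2500]);
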